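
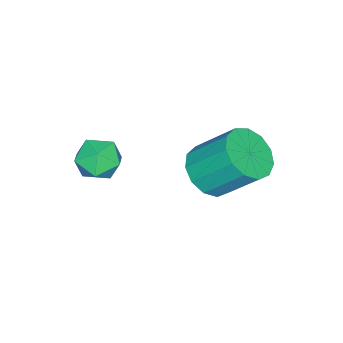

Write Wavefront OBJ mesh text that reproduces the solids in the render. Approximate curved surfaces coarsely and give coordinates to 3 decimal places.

v -0.054 3.091 -2.568
v 0.535 3.675 -3.031
v 0.344 4.894 -1.734
v -0.246 4.309 -1.272
v 0.043 3.786 -3.208
v -0.149 5.005 -1.911
v -0.481 3.677 -3.182
v -0.672 4.896 -1.885
v -0.869 3.381 -2.962
v -1.06 4.6 -1.665
v -0.998 2.993 -2.616
v -1.19 4.212 -1.319
v -0.828 2.636 -2.256
v -1.019 3.855 -0.959
v -0.412 2.424 -1.994
v -0.603 3.642 -0.697
v 0.117 2.423 -1.915
v -0.074 3.641 -0.618
v 0.592 2.634 -2.044
v 0.401 3.852 -0.747
v 0.862 2.99 -2.338
v 0.67 4.209 -1.042
v 0.841 3.378 -2.706
v 0.649 4.597 -1.409
v 1.98 1.309 -0.974
v 2.619 1.624 -0.612
v 2.521 0.136 -0.908
v 3.16 0.451 -0.546
v 2.458 0.422 -0.164
v 2.124 1.147 -0.205
v 3.016 0.613 -1.315
v 2.682 1.338 -1.356
v 3.259 1.194 -0.823
v 2.915 1.076 -0.112
v 2.225 0.684 -1.408
v 1.881 0.566 -0.697
f 2 1 5
f 2 5 3
f 3 5 6
f 3 6 4
f 5 1 7
f 5 7 6
f 6 7 8
f 6 8 4
f 7 1 9
f 7 9 8
f 8 9 10
f 8 10 4
f 9 1 11
f 9 11 10
f 10 11 12
f 10 12 4
f 11 1 13
f 11 13 12
f 12 13 14
f 12 14 4
f 13 1 15
f 13 15 14
f 14 15 16
f 14 16 4
f 15 1 17
f 15 17 16
f 16 17 18
f 16 18 4
f 17 1 19
f 17 19 18
f 18 19 20
f 18 20 4
f 19 1 21
f 19 21 20
f 20 21 22
f 20 22 4
f 21 1 23
f 21 23 22
f 22 23 24
f 22 24 4
f 23 1 2
f 23 2 24
f 24 2 3
f 24 3 4
f 25 36 30
f 25 30 26
f 25 26 32
f 25 32 35
f 25 35 36
f 26 30 34
f 30 36 29
f 36 35 27
f 35 32 31
f 32 26 33
f 28 34 29
f 28 29 27
f 28 27 31
f 28 31 33
f 28 33 34
f 29 34 30
f 27 29 36
f 31 27 35
f 33 31 32
f 34 33 26



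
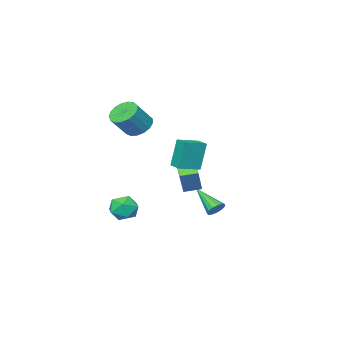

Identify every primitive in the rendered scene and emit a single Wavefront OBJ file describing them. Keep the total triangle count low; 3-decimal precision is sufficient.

v 1.262 -3.657 2.982
v 1.911 -3.98 2.399
v 3.026 -4.006 3.656
v 2.378 -3.683 4.238
v 1.953 -3.538 2.371
v 3.069 -3.564 3.627
v 1.837 -3.123 2.483
v 2.952 -3.149 3.739
v 1.589 -2.83 2.709
v 2.705 -2.856 3.965
v 1.267 -2.727 2.997
v 2.382 -2.753 4.254
v 0.943 -2.837 3.282
v 2.058 -2.863 4.539
v 0.692 -3.135 3.499
v 1.807 -3.161 4.755
v 0.572 -3.552 3.596
v 1.688 -3.578 4.853
v 0.611 -3.993 3.554
v 1.726 -4.019 4.81
v 0.798 -4.358 3.38
v 1.913 -4.384 4.636
v 1.092 -4.562 3.115
v 2.207 -4.587 4.371
v 1.425 -4.558 2.819
v 2.54 -4.584 4.075
v 1.721 -4.348 2.561
v 2.836 -4.374 3.817
v 2.884 -2.086 -3.189
v 3.759 -1.776 -2.917
v 2.981 -3.264 -2.163
v 3.856 -2.954 -1.891
v 3.07 -2.434 -1.674
v 3.01 -1.706 -2.309
v 3.73 -3.334 -2.771
v 3.67 -2.606 -3.406
v 4.282 -2.548 -2.659
v 3.874 -1.991 -1.981
v 2.866 -3.049 -3.099
v 2.458 -2.492 -2.421
v -1.42 -1.705 -0.848
v -0.651 -1.177 0.703
v -0.726 -0.59 -1.572
v 0.044 -0.063 -0.022
v -0.604 -2.337 -1.038
v 0.166 -1.81 0.512
v 0.091 -1.223 -1.763
v 0.86 -0.695 -0.212
v -2.725 -1.54 -3.959
v -2.244 -1.304 -3.628
v -2.715 -3.24 -2.761
v -2.54 -1.192 -3.468
v -2.895 -1.191 -3.463
v -3.196 -1.301 -3.616
v -3.347 -1.486 -3.878
v -3.301 -1.689 -4.166
v -3.072 -1.844 -4.388
v -2.733 -1.903 -4.474
v -2.391 -1.847 -4.397
v -2.155 -1.693 -4.181
v -2.1 -1.49 -3.894
v 1.345 0.854 1.058
v 0.918 0.889 2.857
v 1.52 1.696 1.083
v 1.093 1.731 2.883
v 2.667 0.569 1.377
v 2.24 0.604 3.177
v 2.842 1.411 1.403
v 2.415 1.446 3.202
f 2 1 5
f 2 5 3
f 3 5 6
f 3 6 4
f 5 1 7
f 5 7 6
f 6 7 8
f 6 8 4
f 7 1 9
f 7 9 8
f 8 9 10
f 8 10 4
f 9 1 11
f 9 11 10
f 10 11 12
f 10 12 4
f 11 1 13
f 11 13 12
f 12 13 14
f 12 14 4
f 13 1 15
f 13 15 14
f 14 15 16
f 14 16 4
f 15 1 17
f 15 17 16
f 16 17 18
f 16 18 4
f 17 1 19
f 17 19 18
f 18 19 20
f 18 20 4
f 19 1 21
f 19 21 20
f 20 21 22
f 20 22 4
f 21 1 23
f 21 23 22
f 22 23 24
f 22 24 4
f 23 1 25
f 23 25 24
f 24 25 26
f 24 26 4
f 25 1 27
f 25 27 26
f 26 27 28
f 26 28 4
f 27 1 2
f 27 2 28
f 28 2 3
f 28 3 4
f 29 40 34
f 29 34 30
f 29 30 36
f 29 36 39
f 29 39 40
f 30 34 38
f 34 40 33
f 40 39 31
f 39 36 35
f 36 30 37
f 32 38 33
f 32 33 31
f 32 31 35
f 32 35 37
f 32 37 38
f 33 38 34
f 31 33 40
f 35 31 39
f 37 35 36
f 38 37 30
f 42 44 41
f 45 42 41
f 41 44 43
f 43 45 41
f 42 48 44
f 46 42 45
f 46 48 42
f 44 48 43
f 47 45 43
f 43 48 47
f 47 46 45
f 48 46 47
f 50 49 52
f 50 52 51
f 52 49 53
f 52 53 51
f 53 49 54
f 53 54 51
f 54 49 55
f 54 55 51
f 55 49 56
f 55 56 51
f 56 49 57
f 56 57 51
f 57 49 58
f 57 58 51
f 58 49 59
f 58 59 51
f 59 49 60
f 59 60 51
f 60 49 61
f 60 61 51
f 61 49 50
f 61 50 51
f 63 65 62
f 66 63 62
f 62 65 64
f 64 66 62
f 63 69 65
f 67 63 66
f 67 69 63
f 65 69 64
f 68 66 64
f 64 69 68
f 68 67 66
f 69 67 68



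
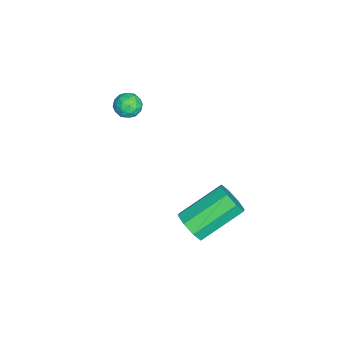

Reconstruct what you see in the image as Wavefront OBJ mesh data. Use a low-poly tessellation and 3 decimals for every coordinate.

v -1.332 -0.129 0.206
v -1.018 -0.603 0.525
v -2.222 -0.377 0.715
v -1.908 -0.851 1.034
v -1.77 -0.226 1.16
v -1.22 -0.073 0.846
v -2.02 -0.907 0.394
v -1.47 -0.754 0.08
v -1.443 -1.084 0.641
v -1.289 -0.663 1.115
v -1.951 -0.317 0.125
v -1.797 0.104 0.599
v -1.097 -0.345 0.32
v -2.143 -0.635 0.92
v -2.062 -0.268 0.994
v -1.877 -0.547 1.181
v -1.216 -0.033 0.509
v -1.031 -0.311 0.697
v -1.473 -0.09 1.07
v -2.209 -0.669 0.543
v -2.024 -0.947 0.731
v -1.363 -0.433 0.059
v -1.178 -0.712 0.246
v -1.767 -0.89 0.17
v -1.162 -0.906 0.576
v -1.685 -1.051 0.876
v -1.751 -1.084 0.5
v -1.427 -0.994 0.315
v -1.071 -0.658 0.855
v -1.594 -0.804 1.154
v -1.514 -0.436 1.228
v -1.19 -0.347 1.043
v -1.321 -0.941 0.923
v -1.646 -0.176 0.086
v -2.169 -0.322 0.385
v -2.05 -0.633 0.197
v -1.726 -0.544 0.012
v -1.555 0.071 0.364
v -2.078 -0.074 0.664
v -1.813 0.014 0.925
v -1.489 0.104 0.74
v -1.919 -0.039 0.317
v 3.824 2.726 -1.395
v 4.22 2.529 -0.753
v 3.231 4.097 0.338
v 2.836 4.294 -0.305
v 4.506 2.938 -1.081
v 3.517 4.505 0.009
v 4.393 3.223 -1.593
v 3.404 4.79 -0.503
v 3.946 3.217 -1.989
v 2.958 4.784 -0.899
v 3.429 2.923 -2.038
v 2.44 4.491 -0.947
v 3.143 2.515 -1.709
v 2.154 4.082 -0.619
v 3.256 2.23 -1.197
v 2.267 3.797 -0.107
v 3.702 2.236 -0.801
v 2.714 3.803 0.289
f 1 38 17
f 38 12 41
f 17 41 6
f 38 41 17
f 1 17 13
f 17 6 18
f 13 18 2
f 17 18 13
f 1 13 22
f 13 2 23
f 22 23 8
f 13 23 22
f 1 22 34
f 22 8 37
f 34 37 11
f 22 37 34
f 1 34 38
f 34 11 42
f 38 42 12
f 34 42 38
f 2 18 29
f 18 6 32
f 29 32 10
f 18 32 29
f 6 41 19
f 41 12 40
f 19 40 5
f 41 40 19
f 12 42 39
f 42 11 35
f 39 35 3
f 42 35 39
f 11 37 36
f 37 8 24
f 36 24 7
f 37 24 36
f 8 23 28
f 23 2 25
f 28 25 9
f 23 25 28
f 4 30 16
f 30 10 31
f 16 31 5
f 30 31 16
f 4 16 14
f 16 5 15
f 14 15 3
f 16 15 14
f 4 14 21
f 14 3 20
f 21 20 7
f 14 20 21
f 4 21 26
f 21 7 27
f 26 27 9
f 21 27 26
f 4 26 30
f 26 9 33
f 30 33 10
f 26 33 30
f 5 31 19
f 31 10 32
f 19 32 6
f 31 32 19
f 3 15 39
f 15 5 40
f 39 40 12
f 15 40 39
f 7 20 36
f 20 3 35
f 36 35 11
f 20 35 36
f 9 27 28
f 27 7 24
f 28 24 8
f 27 24 28
f 10 33 29
f 33 9 25
f 29 25 2
f 33 25 29
f 44 43 47
f 44 47 45
f 45 47 48
f 45 48 46
f 47 43 49
f 47 49 48
f 48 49 50
f 48 50 46
f 49 43 51
f 49 51 50
f 50 51 52
f 50 52 46
f 51 43 53
f 51 53 52
f 52 53 54
f 52 54 46
f 53 43 55
f 53 55 54
f 54 55 56
f 54 56 46
f 55 43 57
f 55 57 56
f 56 57 58
f 56 58 46
f 57 43 59
f 57 59 58
f 58 59 60
f 58 60 46
f 59 43 44
f 59 44 60
f 60 44 45
f 60 45 46



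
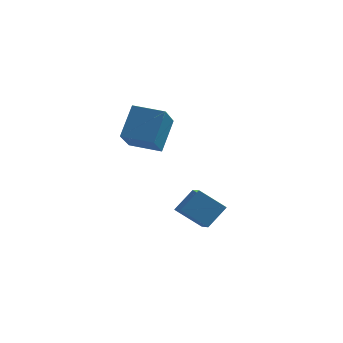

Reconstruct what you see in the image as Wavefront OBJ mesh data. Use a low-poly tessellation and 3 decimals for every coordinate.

v -1.926 -0.566 -0.711
v -1.544 -1.396 -0.304
v -1.27 0.152 0.136
v -0.889 -0.677 0.544
v -0.791 -0.503 -1.644
v -0.41 -1.332 -1.236
v -0.136 0.216 -0.796
v 0.246 -0.614 -0.389
v -3.855 -0.26 2.748
v -3.947 -1.697 3.861
v -3.537 0.756 4.085
v -3.629 -0.68 5.199
v -2.451 -0.48 2.581
v -2.543 -1.916 3.695
v -2.133 0.537 3.919
v -2.225 -0.9 5.032
f 2 4 1
f 5 2 1
f 1 4 3
f 3 5 1
f 2 8 4
f 6 2 5
f 6 8 2
f 4 8 3
f 7 5 3
f 3 8 7
f 7 6 5
f 8 6 7
f 10 12 9
f 13 10 9
f 9 12 11
f 11 13 9
f 10 16 12
f 14 10 13
f 14 16 10
f 12 16 11
f 15 13 11
f 11 16 15
f 15 14 13
f 16 14 15



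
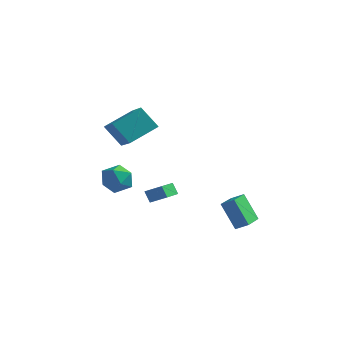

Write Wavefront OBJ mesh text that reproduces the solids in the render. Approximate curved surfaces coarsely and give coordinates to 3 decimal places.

v -2.545 -3.611 4.527
v -1.602 -1.909 5.465
v -3.964 -2.288 3.554
v -3.02 -0.586 4.491
v -1.44 -3.454 3.129
v -0.496 -1.752 4.066
v -2.858 -2.131 2.155
v -1.915 -0.429 3.093
v -1.197 -2.232 -1.291
v -0.158 -1.983 -0.722
v -1.373 -0.625 -1.67
v -0.334 -0.377 -1.102
v -0.746 -2.363 -2.058
v 0.293 -2.115 -1.49
v -0.922 -0.757 -2.438
v 0.117 -0.508 -1.869
v 3.739 0.062 -4.236
v 2.659 0.2 -2.44
v 3.418 1.945 -4.574
v 2.338 2.083 -2.778
v 4.522 0.277 -3.782
v 3.442 0.415 -1.986
v 4.201 2.16 -4.12
v 3.121 2.298 -2.324
v -3.605 -1.151 0.012
v -3.065 -0.685 -0.912
v -3.815 -2.775 -0.928
v -3.275 -2.309 -1.852
v -2.674 -2.532 -0.877
v -2.544 -1.529 -0.296
v -4.336 -1.931 -1.544
v -4.206 -0.928 -0.963
v -3.517 -1.168 -1.874
v -2.49 -1.539 -1.462
v -4.39 -1.921 -0.378
v -3.363 -2.292 0.034
f 2 4 1
f 5 2 1
f 1 4 3
f 3 5 1
f 2 8 4
f 6 2 5
f 6 8 2
f 4 8 3
f 7 5 3
f 3 8 7
f 7 6 5
f 8 6 7
f 10 12 9
f 13 10 9
f 9 12 11
f 11 13 9
f 10 16 12
f 14 10 13
f 14 16 10
f 12 16 11
f 15 13 11
f 11 16 15
f 15 14 13
f 16 14 15
f 18 20 17
f 21 18 17
f 17 20 19
f 19 21 17
f 18 24 20
f 22 18 21
f 22 24 18
f 20 24 19
f 23 21 19
f 19 24 23
f 23 22 21
f 24 22 23
f 25 36 30
f 25 30 26
f 25 26 32
f 25 32 35
f 25 35 36
f 26 30 34
f 30 36 29
f 36 35 27
f 35 32 31
f 32 26 33
f 28 34 29
f 28 29 27
f 28 27 31
f 28 31 33
f 28 33 34
f 29 34 30
f 27 29 36
f 31 27 35
f 33 31 32
f 34 33 26



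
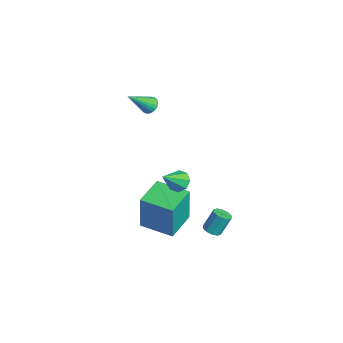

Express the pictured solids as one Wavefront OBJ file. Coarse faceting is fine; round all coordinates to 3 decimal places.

v 1.209 0.307 -4.04
v 1.682 0.151 -3.932
v 1.625 0.716 -2.853
v 1.151 0.873 -2.96
v 1.702 0.43 -4.078
v 1.645 0.995 -2.998
v 1.534 0.662 -4.208
v 1.477 1.227 -3.129
v 1.242 0.759 -4.275
v 1.184 1.324 -3.195
v 0.937 0.683 -4.251
v 0.879 1.249 -3.172
v 0.735 0.464 -4.147
v 0.678 1.029 -3.068
v 0.715 0.185 -4.002
v 0.658 0.75 -2.922
v 0.883 -0.047 -3.871
v 0.826 0.518 -2.792
v 1.176 -0.144 -3.805
v 1.118 0.421 -2.725
v 1.481 -0.069 -3.828
v 1.423 0.497 -2.749
v -0.144 -2.092 -2.692
v 0.09 -2.157 -0.525
v 1.112 -0.834 -2.789
v 1.346 -0.899 -0.623
v 1.054 -3.301 -2.857
v 1.288 -3.366 -0.691
v 2.31 -2.043 -2.955
v 2.544 -2.108 -0.788
v 1.302 -1.428 0.263
v 1.765 -1.598 -0.146
v 1.838 -2.412 1.277
v 1.898 -1.227 0.145
v 1.683 -0.973 0.504
v 1.244 -0.987 0.723
v 0.84 -1.259 0.672
v 0.707 -1.63 0.382
v 0.922 -1.883 0.023
v 1.36 -1.87 -0.196
v -2.972 -1.615 2.768
v -2.699 -1.89 2.406
v -2.648 -2.825 3.932
v -2.543 -1.763 2.495
v -2.46 -1.61 2.631
v -2.466 -1.458 2.79
v -2.559 -1.334 2.946
v -2.724 -1.257 3.071
v -2.931 -1.243 3.144
v -3.146 -1.293 3.152
v -3.33 -1.398 3.093
v -3.453 -1.541 2.978
v -3.492 -1.697 2.827
v -3.441 -1.838 2.666
v -3.309 -1.941 2.523
v -3.119 -1.987 2.421
v -2.903 -1.969 2.38
f 2 1 5
f 2 5 3
f 3 5 6
f 3 6 4
f 5 1 7
f 5 7 6
f 6 7 8
f 6 8 4
f 7 1 9
f 7 9 8
f 8 9 10
f 8 10 4
f 9 1 11
f 9 11 10
f 10 11 12
f 10 12 4
f 11 1 13
f 11 13 12
f 12 13 14
f 12 14 4
f 13 1 15
f 13 15 14
f 14 15 16
f 14 16 4
f 15 1 17
f 15 17 16
f 16 17 18
f 16 18 4
f 17 1 19
f 17 19 18
f 18 19 20
f 18 20 4
f 19 1 21
f 19 21 20
f 20 21 22
f 20 22 4
f 21 1 2
f 21 2 22
f 22 2 3
f 22 3 4
f 24 26 23
f 27 24 23
f 23 26 25
f 25 27 23
f 24 30 26
f 28 24 27
f 28 30 24
f 26 30 25
f 29 27 25
f 25 30 29
f 29 28 27
f 30 28 29
f 32 31 34
f 32 34 33
f 34 31 35
f 34 35 33
f 35 31 36
f 35 36 33
f 36 31 37
f 36 37 33
f 37 31 38
f 37 38 33
f 38 31 39
f 38 39 33
f 39 31 40
f 39 40 33
f 40 31 32
f 40 32 33
f 42 41 44
f 42 44 43
f 44 41 45
f 44 45 43
f 45 41 46
f 45 46 43
f 46 41 47
f 46 47 43
f 47 41 48
f 47 48 43
f 48 41 49
f 48 49 43
f 49 41 50
f 49 50 43
f 50 41 51
f 50 51 43
f 51 41 52
f 51 52 43
f 52 41 53
f 52 53 43
f 53 41 54
f 53 54 43
f 54 41 55
f 54 55 43
f 55 41 56
f 55 56 43
f 56 41 57
f 56 57 43
f 57 41 42
f 57 42 43



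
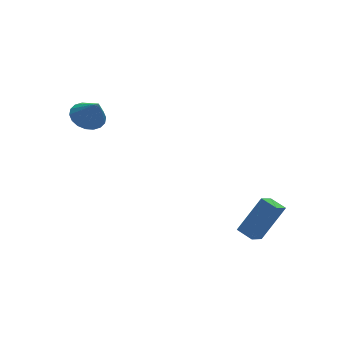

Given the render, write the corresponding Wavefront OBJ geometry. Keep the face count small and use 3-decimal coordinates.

v 3.415 -2.057 -4.663
v 2.738 -2.427 -4.24
v 3.147 -1.314 -4.441
v 2.47 -1.685 -4.018
v 4.47 -2.155 -3.062
v 3.793 -2.526 -2.639
v 4.202 -1.413 -2.84
v 3.525 -1.783 -2.417
v -1.58 3.633 1.033
v -0.998 3.226 0.664
v -1.42 2.907 2.087
v -0.821 3.492 0.821
v -0.795 3.786 1.02
v -0.923 4.05 1.221
v -1.182 4.232 1.385
v -1.52 4.294 1.48
v -1.869 4.226 1.485
v -2.161 4.041 1.402
v -2.338 3.774 1.245
v -2.365 3.48 1.046
v -2.236 3.216 0.845
v -1.977 3.035 0.681
v -1.64 2.972 0.586
v -1.29 3.04 0.581
f 2 4 1
f 5 2 1
f 1 4 3
f 3 5 1
f 2 8 4
f 6 2 5
f 6 8 2
f 4 8 3
f 7 5 3
f 3 8 7
f 7 6 5
f 8 6 7
f 10 9 12
f 10 12 11
f 12 9 13
f 12 13 11
f 13 9 14
f 13 14 11
f 14 9 15
f 14 15 11
f 15 9 16
f 15 16 11
f 16 9 17
f 16 17 11
f 17 9 18
f 17 18 11
f 18 9 19
f 18 19 11
f 19 9 20
f 19 20 11
f 20 9 21
f 20 21 11
f 21 9 22
f 21 22 11
f 22 9 23
f 22 23 11
f 23 9 24
f 23 24 11
f 24 9 10
f 24 10 11



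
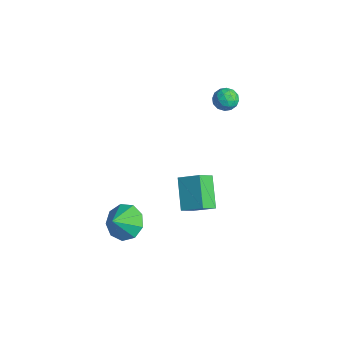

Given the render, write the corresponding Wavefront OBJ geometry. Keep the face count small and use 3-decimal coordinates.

v 2.563 -0.281 -4.449
v 1.189 0.299 -3.287
v 2.309 0.602 -5.189
v 0.936 1.182 -4.028
v 3.404 0.478 -3.832
v 2.031 1.058 -2.671
v 3.151 1.361 -4.573
v 1.777 1.941 -3.411
v 2.168 -3.192 -4.226
v 2.8 -3.667 -4.916
v 2.492 -4.028 -3.354
v 3.162 -3.157 -4.562
v 3.059 -2.664 -4.05
v 2.538 -2.418 -3.62
v 1.845 -2.534 -3.474
v 1.303 -2.958 -3.679
v 1.165 -3.491 -4.14
v 1.497 -3.885 -4.641
v 2.143 -3.954 -4.947
v 1.219 2.976 2.81
v 1.678 3.364 2.464
v 1.422 2.116 2.116
v 1.881 2.504 1.77
v 2.021 2.296 2.417
v 1.896 2.827 2.845
v 1.204 2.653 1.735
v 1.079 3.184 2.163
v 1.669 3.165 1.799
v 2.174 2.944 2.22
v 0.926 2.536 2.36
v 1.431 2.315 2.781
v 1.431 3.245 2.698
v 1.669 2.235 1.882
v 1.752 2.112 2.262
v 2.022 2.34 2.059
v 1.559 2.929 2.922
v 1.829 3.158 2.718
v 2.03 2.53 2.691
v 1.271 2.322 1.862
v 1.541 2.551 1.658
v 1.078 3.14 2.521
v 1.348 3.368 2.318
v 1.07 2.95 1.889
v 1.695 3.356 2.103
v 1.814 2.851 1.696
v 1.416 2.939 1.675
v 1.343 3.251 1.927
v 1.992 3.226 2.351
v 2.111 2.721 1.943
v 2.194 2.599 2.323
v 2.12 2.911 2.575
v 1.987 3.109 1.96
v 0.989 2.759 2.637
v 1.108 2.254 2.229
v 0.98 2.569 2.005
v 0.906 2.881 2.257
v 1.286 2.629 2.884
v 1.405 2.124 2.477
v 1.757 2.229 2.653
v 1.684 2.541 2.905
v 1.113 2.371 2.62
f 2 4 1
f 5 2 1
f 1 4 3
f 3 5 1
f 2 8 4
f 6 2 5
f 6 8 2
f 4 8 3
f 7 5 3
f 3 8 7
f 7 6 5
f 8 6 7
f 10 9 12
f 10 12 11
f 12 9 13
f 12 13 11
f 13 9 14
f 13 14 11
f 14 9 15
f 14 15 11
f 15 9 16
f 15 16 11
f 16 9 17
f 16 17 11
f 17 9 18
f 17 18 11
f 18 9 19
f 18 19 11
f 19 9 10
f 19 10 11
f 20 57 36
f 57 31 60
f 36 60 25
f 57 60 36
f 20 36 32
f 36 25 37
f 32 37 21
f 36 37 32
f 20 32 41
f 32 21 42
f 41 42 27
f 32 42 41
f 20 41 53
f 41 27 56
f 53 56 30
f 41 56 53
f 20 53 57
f 53 30 61
f 57 61 31
f 53 61 57
f 21 37 48
f 37 25 51
f 48 51 29
f 37 51 48
f 25 60 38
f 60 31 59
f 38 59 24
f 60 59 38
f 31 61 58
f 61 30 54
f 58 54 22
f 61 54 58
f 30 56 55
f 56 27 43
f 55 43 26
f 56 43 55
f 27 42 47
f 42 21 44
f 47 44 28
f 42 44 47
f 23 49 35
f 49 29 50
f 35 50 24
f 49 50 35
f 23 35 33
f 35 24 34
f 33 34 22
f 35 34 33
f 23 33 40
f 33 22 39
f 40 39 26
f 33 39 40
f 23 40 45
f 40 26 46
f 45 46 28
f 40 46 45
f 23 45 49
f 45 28 52
f 49 52 29
f 45 52 49
f 24 50 38
f 50 29 51
f 38 51 25
f 50 51 38
f 22 34 58
f 34 24 59
f 58 59 31
f 34 59 58
f 26 39 55
f 39 22 54
f 55 54 30
f 39 54 55
f 28 46 47
f 46 26 43
f 47 43 27
f 46 43 47
f 29 52 48
f 52 28 44
f 48 44 21
f 52 44 48



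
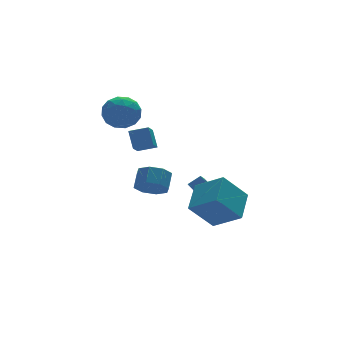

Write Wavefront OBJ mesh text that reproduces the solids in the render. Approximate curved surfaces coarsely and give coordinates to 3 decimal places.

v -2.299 -3.56 2.797
v -2.245 -2.869 3.789
v -3.237 -3.08 2.515
v -3.182 -2.389 3.507
v -1.618 -2.631 2.113
v -1.563 -1.94 3.105
v -2.555 -2.151 1.831
v -2.501 -1.46 2.823
v -2.779 -4.302 0.012
v -2.076 -4.947 0.116
v -1.557 -4.263 0.851
v -2.261 -3.618 0.748
v -1.941 -4.468 -0.425
v -1.422 -3.784 0.311
v -2.297 -3.891 -0.709
v -1.778 -3.208 0.026
v -2.936 -3.555 -0.571
v -2.417 -2.872 0.164
v -3.483 -3.657 -0.091
v -2.964 -2.973 0.644
v -3.618 -4.136 0.449
v -3.099 -3.452 1.185
v -3.262 -4.712 0.734
v -2.743 -4.029 1.469
v -2.623 -5.048 0.596
v -2.104 -4.365 1.331
v 1.425 -3.208 -4.225
v -0.012 -3.057 -2.633
v 2.552 -1.767 -3.344
v 1.115 -1.616 -1.752
v 2.425 -4.624 -3.188
v 0.988 -4.473 -1.596
v 3.552 -3.183 -2.307
v 2.115 -3.032 -0.715
v 2.837 0.092 -4.407
v 2.343 1.743 -3.335
v 3.302 0.545 -4.892
v 2.808 2.197 -3.819
v 3.572 -0.057 -3.841
v 3.078 1.595 -2.768
v 4.037 0.397 -4.325
v 3.543 2.048 -3.253
v -2.203 2.604 2.663
v -1.208 2.641 3.311
v -2.292 0.699 2.909
v -1.297 0.736 3.557
v -2.301 1.209 3.982
v -2.246 2.386 3.83
v -1.254 0.954 2.39
v -1.199 2.131 2.238
v -0.622 1.621 3.142
v -1.268 1.778 4.126
v -2.232 1.562 2.094
v -2.878 1.719 3.078
v -1.697 2.79 2.966
v -1.803 0.55 3.254
v -2.393 0.828 3.504
v -1.808 0.85 3.885
v -2.308 2.64 3.271
v -1.723 2.661 3.652
v -2.365 1.82 4.046
v -1.777 0.679 2.568
v -1.192 0.7 2.949
v -1.692 2.49 2.335
v -1.107 2.512 2.716
v -1.135 1.52 2.174
v -0.768 2.212 3.247
v -0.821 1.092 3.392
v -0.795 1.221 2.706
v -0.763 1.912 2.616
v -1.148 2.304 3.826
v -1.201 1.185 3.97
v -1.791 1.463 4.22
v -1.758 2.154 4.131
v -0.804 1.705 3.726
v -2.299 2.155 2.25
v -2.352 1.036 2.394
v -1.742 1.186 2.089
v -1.709 1.877 2
v -2.679 2.248 2.828
v -2.732 1.128 2.973
v -2.737 1.428 3.604
v -2.705 2.119 3.514
v -2.696 1.635 2.494
f 2 4 1
f 5 2 1
f 1 4 3
f 3 5 1
f 2 8 4
f 6 2 5
f 6 8 2
f 4 8 3
f 7 5 3
f 3 8 7
f 7 6 5
f 8 6 7
f 10 9 13
f 10 13 11
f 11 13 14
f 11 14 12
f 13 9 15
f 13 15 14
f 14 15 16
f 14 16 12
f 15 9 17
f 15 17 16
f 16 17 18
f 16 18 12
f 17 9 19
f 17 19 18
f 18 19 20
f 18 20 12
f 19 9 21
f 19 21 20
f 20 21 22
f 20 22 12
f 21 9 23
f 21 23 22
f 22 23 24
f 22 24 12
f 23 9 25
f 23 25 24
f 24 25 26
f 24 26 12
f 25 9 10
f 25 10 26
f 26 10 11
f 26 11 12
f 28 30 27
f 31 28 27
f 27 30 29
f 29 31 27
f 28 34 30
f 32 28 31
f 32 34 28
f 30 34 29
f 33 31 29
f 29 34 33
f 33 32 31
f 34 32 33
f 36 38 35
f 39 36 35
f 35 38 37
f 37 39 35
f 36 42 38
f 40 36 39
f 40 42 36
f 38 42 37
f 41 39 37
f 37 42 41
f 41 40 39
f 42 40 41
f 43 80 59
f 80 54 83
f 59 83 48
f 80 83 59
f 43 59 55
f 59 48 60
f 55 60 44
f 59 60 55
f 43 55 64
f 55 44 65
f 64 65 50
f 55 65 64
f 43 64 76
f 64 50 79
f 76 79 53
f 64 79 76
f 43 76 80
f 76 53 84
f 80 84 54
f 76 84 80
f 44 60 71
f 60 48 74
f 71 74 52
f 60 74 71
f 48 83 61
f 83 54 82
f 61 82 47
f 83 82 61
f 54 84 81
f 84 53 77
f 81 77 45
f 84 77 81
f 53 79 78
f 79 50 66
f 78 66 49
f 79 66 78
f 50 65 70
f 65 44 67
f 70 67 51
f 65 67 70
f 46 72 58
f 72 52 73
f 58 73 47
f 72 73 58
f 46 58 56
f 58 47 57
f 56 57 45
f 58 57 56
f 46 56 63
f 56 45 62
f 63 62 49
f 56 62 63
f 46 63 68
f 63 49 69
f 68 69 51
f 63 69 68
f 46 68 72
f 68 51 75
f 72 75 52
f 68 75 72
f 47 73 61
f 73 52 74
f 61 74 48
f 73 74 61
f 45 57 81
f 57 47 82
f 81 82 54
f 57 82 81
f 49 62 78
f 62 45 77
f 78 77 53
f 62 77 78
f 51 69 70
f 69 49 66
f 70 66 50
f 69 66 70
f 52 75 71
f 75 51 67
f 71 67 44
f 75 67 71



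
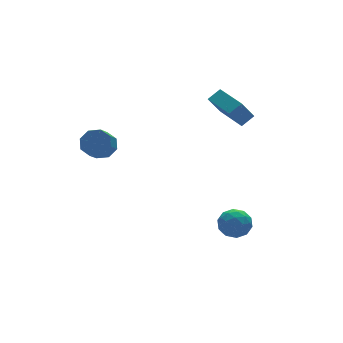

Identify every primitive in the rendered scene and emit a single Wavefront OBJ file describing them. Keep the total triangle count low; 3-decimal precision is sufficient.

v -3.277 1.514 0.906
v -2.783 0.849 0.846
v -3.41 0.322 1.534
v -3.903 0.986 1.594
v -2.604 1.244 1.311
v -3.231 0.716 1.999
v -2.82 1.796 1.539
v -3.447 1.269 2.227
v -3.302 2.183 1.396
v -3.929 1.656 2.084
v -3.77 2.178 0.966
v -4.397 1.651 1.654
v -3.949 1.784 0.501
v -4.576 1.256 1.189
v -3.733 1.231 0.273
v -4.36 0.704 0.961
v -3.251 0.844 0.416
v -3.878 0.317 1.104
v 0.732 -3.087 -3.48
v 1.294 -3.034 -2.761
v 1.046 -4.526 -3.619
v 1.608 -4.473 -2.9
v 0.705 -4.391 -2.781
v 0.511 -3.501 -2.695
v 1.829 -4.059 -3.685
v 1.635 -3.169 -3.599
v 1.972 -3.634 -2.887
v 1.278 -3.84 -2.329
v 1.062 -3.72 -4.051
v 0.368 -3.926 -3.493
v 0.985 -2.934 -3.108
v 1.355 -4.626 -3.272
v 0.824 -4.578 -3.202
v 1.154 -4.547 -2.779
v 0.525 -3.209 -3.07
v 0.856 -3.178 -2.647
v 0.509 -3.975 -2.659
v 1.484 -4.382 -3.733
v 1.815 -4.351 -3.31
v 1.186 -3.013 -3.601
v 1.516 -2.982 -3.178
v 1.831 -3.585 -3.721
v 1.715 -3.256 -2.76
v 1.899 -4.102 -2.842
v 2.029 -3.858 -3.303
v 1.915 -3.335 -3.252
v 1.306 -3.376 -2.431
v 1.491 -4.223 -2.513
v 0.96 -4.174 -2.444
v 0.846 -3.651 -2.393
v 1.705 -3.73 -2.506
v 0.849 -3.337 -3.867
v 1.034 -4.184 -3.949
v 1.494 -3.909 -3.987
v 1.38 -3.386 -3.936
v 0.441 -3.458 -3.538
v 0.625 -4.304 -3.62
v 0.425 -4.225 -3.128
v 0.311 -3.702 -3.077
v 0.635 -3.83 -3.874
v 1.778 -2.129 3.573
v 2.494 -2.112 4.05
v 1.692 -0.262 3.634
v 2.408 -0.245 4.111
v 2.552 -2.055 2.409
v 3.268 -2.038 2.886
v 2.466 -0.188 2.47
v 3.182 -0.171 2.947
f 2 1 5
f 2 5 3
f 3 5 6
f 3 6 4
f 5 1 7
f 5 7 6
f 6 7 8
f 6 8 4
f 7 1 9
f 7 9 8
f 8 9 10
f 8 10 4
f 9 1 11
f 9 11 10
f 10 11 12
f 10 12 4
f 11 1 13
f 11 13 12
f 12 13 14
f 12 14 4
f 13 1 15
f 13 15 14
f 14 15 16
f 14 16 4
f 15 1 17
f 15 17 16
f 16 17 18
f 16 18 4
f 17 1 2
f 17 2 18
f 18 2 3
f 18 3 4
f 19 56 35
f 56 30 59
f 35 59 24
f 56 59 35
f 19 35 31
f 35 24 36
f 31 36 20
f 35 36 31
f 19 31 40
f 31 20 41
f 40 41 26
f 31 41 40
f 19 40 52
f 40 26 55
f 52 55 29
f 40 55 52
f 19 52 56
f 52 29 60
f 56 60 30
f 52 60 56
f 20 36 47
f 36 24 50
f 47 50 28
f 36 50 47
f 24 59 37
f 59 30 58
f 37 58 23
f 59 58 37
f 30 60 57
f 60 29 53
f 57 53 21
f 60 53 57
f 29 55 54
f 55 26 42
f 54 42 25
f 55 42 54
f 26 41 46
f 41 20 43
f 46 43 27
f 41 43 46
f 22 48 34
f 48 28 49
f 34 49 23
f 48 49 34
f 22 34 32
f 34 23 33
f 32 33 21
f 34 33 32
f 22 32 39
f 32 21 38
f 39 38 25
f 32 38 39
f 22 39 44
f 39 25 45
f 44 45 27
f 39 45 44
f 22 44 48
f 44 27 51
f 48 51 28
f 44 51 48
f 23 49 37
f 49 28 50
f 37 50 24
f 49 50 37
f 21 33 57
f 33 23 58
f 57 58 30
f 33 58 57
f 25 38 54
f 38 21 53
f 54 53 29
f 38 53 54
f 27 45 46
f 45 25 42
f 46 42 26
f 45 42 46
f 28 51 47
f 51 27 43
f 47 43 20
f 51 43 47
f 62 64 61
f 65 62 61
f 61 64 63
f 63 65 61
f 62 68 64
f 66 62 65
f 66 68 62
f 64 68 63
f 67 65 63
f 63 68 67
f 67 66 65
f 68 66 67



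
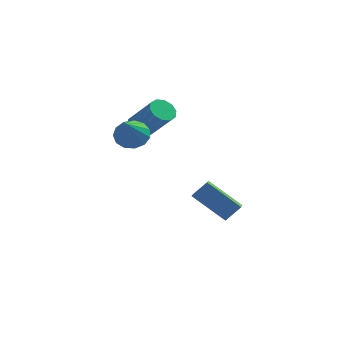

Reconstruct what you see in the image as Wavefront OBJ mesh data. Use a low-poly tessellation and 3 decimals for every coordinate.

v -0.882 3.281 1.096
v -0.4 3.372 0.717
v 0.705 2.791 1.986
v 0.222 2.699 2.364
v -0.458 3.695 0.916
v 0.647 3.114 2.185
v -0.678 3.859 1.183
v 0.427 3.278 2.452
v -0.976 3.803 1.417
v 0.128 3.221 2.685
v -1.239 3.547 1.528
v -0.134 2.965 2.797
v -1.365 3.189 1.474
v -0.26 2.608 2.743
v -1.307 2.866 1.275
v -0.202 2.285 2.544
v -1.087 2.702 1.008
v 0.018 2.121 2.277
v -0.788 2.759 0.775
v 0.316 2.177 2.043
v -0.526 3.015 0.663
v 0.579 2.433 1.932
v 3.067 1.544 -2.924
v 1.647 1.711 -1.814
v 2.853 2.65 -3.364
v 1.432 2.817 -2.255
v 3.608 1.903 -2.285
v 2.187 2.07 -1.176
v 3.393 3.009 -2.726
v 1.973 3.176 -1.616
v -0.312 0.127 2.019
v 0.046 0.563 2.482
v -0.168 -1.227 3.181
v -0.353 0.599 2.574
v -0.74 0.485 2.489
v -0.99 0.258 2.255
v -1.025 -0.011 1.946
v -0.833 -0.237 1.66
v -0.476 -0.347 1.488
v -0.067 -0.306 1.484
v 0.265 -0.129 1.651
v 0.413 0.13 1.934
v 0.332 0.388 2.244
f 2 1 5
f 2 5 3
f 3 5 6
f 3 6 4
f 5 1 7
f 5 7 6
f 6 7 8
f 6 8 4
f 7 1 9
f 7 9 8
f 8 9 10
f 8 10 4
f 9 1 11
f 9 11 10
f 10 11 12
f 10 12 4
f 11 1 13
f 11 13 12
f 12 13 14
f 12 14 4
f 13 1 15
f 13 15 14
f 14 15 16
f 14 16 4
f 15 1 17
f 15 17 16
f 16 17 18
f 16 18 4
f 17 1 19
f 17 19 18
f 18 19 20
f 18 20 4
f 19 1 21
f 19 21 20
f 20 21 22
f 20 22 4
f 21 1 2
f 21 2 22
f 22 2 3
f 22 3 4
f 24 26 23
f 27 24 23
f 23 26 25
f 25 27 23
f 24 30 26
f 28 24 27
f 28 30 24
f 26 30 25
f 29 27 25
f 25 30 29
f 29 28 27
f 30 28 29
f 32 31 34
f 32 34 33
f 34 31 35
f 34 35 33
f 35 31 36
f 35 36 33
f 36 31 37
f 36 37 33
f 37 31 38
f 37 38 33
f 38 31 39
f 38 39 33
f 39 31 40
f 39 40 33
f 40 31 41
f 40 41 33
f 41 31 42
f 41 42 33
f 42 31 43
f 42 43 33
f 43 31 32
f 43 32 33



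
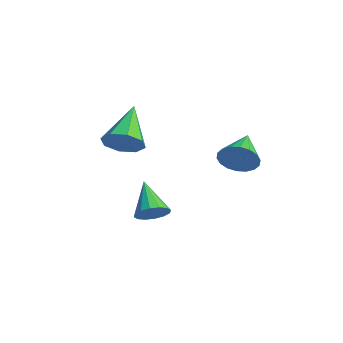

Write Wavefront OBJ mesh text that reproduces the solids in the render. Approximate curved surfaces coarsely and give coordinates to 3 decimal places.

v -2.711 -2.515 0.945
v -2.072 -1.958 1.248
v -4.169 -1.565 2.275
v -2.406 -1.704 0.701
v -2.918 -1.925 0.297
v -3.309 -2.492 0.273
v -3.35 -3.072 0.642
v -3.016 -3.325 1.189
v -2.504 -3.104 1.593
v -2.113 -2.538 1.617
v 0.477 -2.44 -1.482
v 0.913 -2.693 -0.981
v -0.777 -2.34 -0.338
v 0.954 -2.328 -0.968
v 0.868 -1.993 -1.093
v 0.676 -1.778 -1.321
v 0.432 -1.741 -1.593
v 0.199 -1.891 -1.835
v 0.041 -2.188 -1.982
v -0 -2.553 -1.995
v 0.086 -2.888 -1.871
v 0.277 -3.103 -1.642
v 0.522 -3.14 -1.37
v 0.755 -2.99 -1.129
v 1.666 0.503 1.397
v 2.151 0.749 2.024
v 0.414 1.377 2.023
v 2.207 1.011 1.769
v 2.155 1.172 1.441
v 2.006 1.201 1.104
v 1.79 1.092 0.825
v 1.55 0.866 0.659
v 1.332 0.568 0.64
v 1.181 0.257 0.77
v 1.125 -0.005 1.024
v 1.177 -0.166 1.353
v 1.325 -0.195 1.69
v 1.541 -0.085 1.969
v 1.782 0.141 2.134
v 2 0.439 2.154
f 2 1 4
f 2 4 3
f 4 1 5
f 4 5 3
f 5 1 6
f 5 6 3
f 6 1 7
f 6 7 3
f 7 1 8
f 7 8 3
f 8 1 9
f 8 9 3
f 9 1 10
f 9 10 3
f 10 1 2
f 10 2 3
f 12 11 14
f 12 14 13
f 14 11 15
f 14 15 13
f 15 11 16
f 15 16 13
f 16 11 17
f 16 17 13
f 17 11 18
f 17 18 13
f 18 11 19
f 18 19 13
f 19 11 20
f 19 20 13
f 20 11 21
f 20 21 13
f 21 11 22
f 21 22 13
f 22 11 23
f 22 23 13
f 23 11 24
f 23 24 13
f 24 11 12
f 24 12 13
f 26 25 28
f 26 28 27
f 28 25 29
f 28 29 27
f 29 25 30
f 29 30 27
f 30 25 31
f 30 31 27
f 31 25 32
f 31 32 27
f 32 25 33
f 32 33 27
f 33 25 34
f 33 34 27
f 34 25 35
f 34 35 27
f 35 25 36
f 35 36 27
f 36 25 37
f 36 37 27
f 37 25 38
f 37 38 27
f 38 25 39
f 38 39 27
f 39 25 40
f 39 40 27
f 40 25 26
f 40 26 27



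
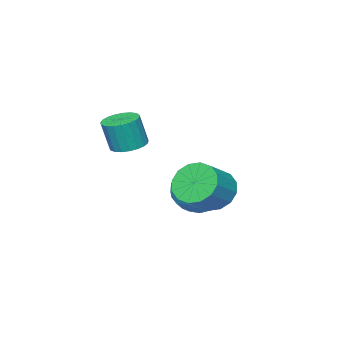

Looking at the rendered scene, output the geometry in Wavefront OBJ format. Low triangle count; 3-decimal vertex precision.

v -2.834 -1.967 -1.954
v -1.782 -1.487 -2.308
v -1.918 -3.633 -1.492
v -0.866 -3.153 -1.846
v -1.415 -2.739 -0.851
v -1.981 -1.71 -1.137
v -1.719 -3.41 -2.663
v -2.285 -2.381 -2.949
v -1.093 -2.379 -2.746
v -0.905 -1.965 -1.626
v -2.795 -3.155 -2.174
v -2.607 -2.741 -1.054
v -2.388 -1.581 -2.172
v -1.312 -3.539 -1.628
v -1.634 -3.296 -1.043
v -1.016 -3.014 -1.251
v -2.505 -1.712 -1.483
v -1.887 -1.43 -1.691
v -1.671 -2.166 -0.835
v -1.813 -3.69 -2.109
v -1.195 -3.408 -2.317
v -2.684 -2.106 -2.549
v -2.066 -1.824 -2.757
v -2.029 -2.954 -2.965
v -1.365 -1.823 -2.638
v -0.827 -2.802 -2.365
v -1.328 -2.953 -2.846
v -1.661 -2.348 -3.014
v -1.255 -1.579 -1.979
v -0.716 -2.559 -1.707
v -1.039 -2.315 -1.122
v -1.372 -1.71 -1.29
v -0.85 -2.104 -2.237
v -2.984 -2.561 -2.093
v -2.445 -3.541 -1.821
v -2.328 -3.41 -2.51
v -2.661 -2.805 -2.678
v -2.873 -2.318 -1.435
v -2.335 -3.297 -1.162
v -2.039 -2.772 -0.786
v -2.372 -2.167 -0.954
v -2.85 -3.016 -1.563
v 2.266 -2.296 1.795
v 2.919 -2.597 1.619
v 3.186 -2.785 2.928
v 2.534 -2.484 3.105
v 2.991 -2.299 1.647
v 3.259 -2.487 2.956
v 2.938 -2 1.7
v 3.206 -2.189 3.01
v 2.769 -1.753 1.771
v 3.036 -1.942 3.08
v 2.513 -1.6 1.845
v 2.78 -1.788 3.155
v 2.214 -1.567 1.911
v 2.482 -1.755 3.221
v 1.924 -1.66 1.957
v 2.192 -1.848 3.266
v 1.694 -1.862 1.974
v 1.961 -2.051 3.284
v 1.562 -2.14 1.961
v 1.83 -2.329 3.271
v 1.552 -2.445 1.919
v 1.82 -2.634 3.229
v 1.666 -2.724 1.856
v 1.933 -2.913 3.166
v 1.883 -2.929 1.782
v 2.151 -3.117 3.092
v 2.167 -3.024 1.711
v 2.434 -3.213 3.02
v 2.468 -2.993 1.653
v 2.735 -3.182 2.963
v 2.734 -2.842 1.621
v 3.001 -3.031 2.931
v -1.274 -1.26 -1.35
v -0.728 -1.066 -2.19
v 0.5 -0.967 -1.369
v -0.046 -1.16 -0.53
v -0.883 -0.593 -2.016
v 0.345 -0.494 -1.195
v -1.142 -0.298 -1.663
v 0.085 -0.198 -0.842
v -1.437 -0.26 -1.227
v -0.21 -0.161 -0.406
v -1.688 -0.491 -0.824
v -0.461 -0.392 -0.003
v -1.828 -0.927 -0.562
v -0.601 -0.828 0.259
v -1.82 -1.453 -0.511
v -0.592 -1.354 0.31
v -1.665 -1.926 -0.685
v -0.437 -1.827 0.136
v -1.405 -2.222 -1.038
v -0.178 -2.122 -0.217
v -1.11 -2.259 -1.474
v 0.117 -2.16 -0.653
v -0.859 -2.028 -1.877
v 0.368 -1.929 -1.056
v -0.719 -1.592 -2.139
v 0.508 -1.493 -1.318
f 1 38 17
f 38 12 41
f 17 41 6
f 38 41 17
f 1 17 13
f 17 6 18
f 13 18 2
f 17 18 13
f 1 13 22
f 13 2 23
f 22 23 8
f 13 23 22
f 1 22 34
f 22 8 37
f 34 37 11
f 22 37 34
f 1 34 38
f 34 11 42
f 38 42 12
f 34 42 38
f 2 18 29
f 18 6 32
f 29 32 10
f 18 32 29
f 6 41 19
f 41 12 40
f 19 40 5
f 41 40 19
f 12 42 39
f 42 11 35
f 39 35 3
f 42 35 39
f 11 37 36
f 37 8 24
f 36 24 7
f 37 24 36
f 8 23 28
f 23 2 25
f 28 25 9
f 23 25 28
f 4 30 16
f 30 10 31
f 16 31 5
f 30 31 16
f 4 16 14
f 16 5 15
f 14 15 3
f 16 15 14
f 4 14 21
f 14 3 20
f 21 20 7
f 14 20 21
f 4 21 26
f 21 7 27
f 26 27 9
f 21 27 26
f 4 26 30
f 26 9 33
f 30 33 10
f 26 33 30
f 5 31 19
f 31 10 32
f 19 32 6
f 31 32 19
f 3 15 39
f 15 5 40
f 39 40 12
f 15 40 39
f 7 20 36
f 20 3 35
f 36 35 11
f 20 35 36
f 9 27 28
f 27 7 24
f 28 24 8
f 27 24 28
f 10 33 29
f 33 9 25
f 29 25 2
f 33 25 29
f 44 43 47
f 44 47 45
f 45 47 48
f 45 48 46
f 47 43 49
f 47 49 48
f 48 49 50
f 48 50 46
f 49 43 51
f 49 51 50
f 50 51 52
f 50 52 46
f 51 43 53
f 51 53 52
f 52 53 54
f 52 54 46
f 53 43 55
f 53 55 54
f 54 55 56
f 54 56 46
f 55 43 57
f 55 57 56
f 56 57 58
f 56 58 46
f 57 43 59
f 57 59 58
f 58 59 60
f 58 60 46
f 59 43 61
f 59 61 60
f 60 61 62
f 60 62 46
f 61 43 63
f 61 63 62
f 62 63 64
f 62 64 46
f 63 43 65
f 63 65 64
f 64 65 66
f 64 66 46
f 65 43 67
f 65 67 66
f 66 67 68
f 66 68 46
f 67 43 69
f 67 69 68
f 68 69 70
f 68 70 46
f 69 43 71
f 69 71 70
f 70 71 72
f 70 72 46
f 71 43 73
f 71 73 72
f 72 73 74
f 72 74 46
f 73 43 44
f 73 44 74
f 74 44 45
f 74 45 46
f 76 75 79
f 76 79 77
f 77 79 80
f 77 80 78
f 79 75 81
f 79 81 80
f 80 81 82
f 80 82 78
f 81 75 83
f 81 83 82
f 82 83 84
f 82 84 78
f 83 75 85
f 83 85 84
f 84 85 86
f 84 86 78
f 85 75 87
f 85 87 86
f 86 87 88
f 86 88 78
f 87 75 89
f 87 89 88
f 88 89 90
f 88 90 78
f 89 75 91
f 89 91 90
f 90 91 92
f 90 92 78
f 91 75 93
f 91 93 92
f 92 93 94
f 92 94 78
f 93 75 95
f 93 95 94
f 94 95 96
f 94 96 78
f 95 75 97
f 95 97 96
f 96 97 98
f 96 98 78
f 97 75 99
f 97 99 98
f 98 99 100
f 98 100 78
f 99 75 76
f 99 76 100
f 100 76 77
f 100 77 78



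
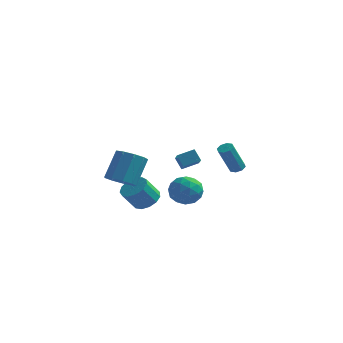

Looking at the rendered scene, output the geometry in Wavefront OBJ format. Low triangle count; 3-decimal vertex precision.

v 4.156 4.344 -2.524
v 4.555 4.011 -2.548
v 4.043 3.264 -0.72
v 3.644 3.596 -0.696
v 4.655 4.357 -2.378
v 4.143 3.61 -0.551
v 4.463 4.695 -2.294
v 3.95 3.948 -0.466
v 4.09 4.827 -2.345
v 3.578 4.08 -0.517
v 3.757 4.676 -2.5
v 3.245 3.929 -0.672
v 3.657 4.33 -2.669
v 3.145 3.583 -0.842
v 3.85 3.992 -2.754
v 3.337 3.245 -0.926
v 4.222 3.86 -2.703
v 3.71 3.113 -0.875
v 2.386 -1.405 0.272
v 3.03 -2.886 1.174
v 3.194 -0.836 0.629
v 3.838 -2.317 1.531
v 2.842 -1.623 -0.411
v 3.486 -3.104 0.491
v 3.65 -1.054 -0.054
v 4.294 -2.535 0.848
v 0.076 -3.888 -0.838
v 0.566 -3.254 -1.349
v 0.833 -2.158 0.266
v 0.344 -2.792 0.778
v -0.065 -3.1 -1.349
v 0.202 -2.004 0.266
v -0.63 -3.314 -1.11
v -0.363 -2.218 0.505
v -0.865 -3.797 -0.743
v -0.597 -2.701 0.872
v -0.659 -4.323 -0.421
v -0.391 -3.227 1.194
v -0.109 -4.645 -0.294
v 0.158 -3.548 1.322
v 0.528 -4.612 -0.421
v 0.795 -3.516 1.195
v 0.953 -4.241 -0.743
v 1.22 -3.145 0.872
v 0.968 -3.705 -1.109
v 1.235 -2.609 0.506
v 4.028 -2.16 -1.811
v 4.536 -2.87 -1.244
v 2.584 -2.99 -1.556
v 3.092 -3.7 -0.989
v 2.975 -2.731 -0.627
v 3.867 -2.219 -0.784
v 3.253 -3.641 -2.016
v 4.145 -3.129 -2.173
v 4.057 -3.786 -1.371
v 3.885 -3.223 -0.512
v 3.235 -2.637 -2.288
v 3.063 -2.074 -1.429
v 4.409 -2.442 -1.549
v 2.711 -3.418 -1.251
v 2.642 -2.848 -1.037
v 2.941 -3.266 -0.704
v 4.015 -2.059 -1.279
v 4.314 -2.477 -0.946
v 3.396 -2.395 -0.583
v 2.806 -3.383 -1.854
v 3.105 -3.801 -1.521
v 4.179 -2.594 -2.096
v 4.478 -3.012 -1.763
v 3.724 -3.465 -2.217
v 4.426 -3.398 -1.291
v 3.577 -3.885 -1.141
v 3.672 -3.851 -1.745
v 4.196 -3.55 -1.837
v 4.324 -3.067 -0.786
v 3.476 -3.555 -0.637
v 3.407 -2.985 -0.423
v 3.931 -2.684 -0.516
v 4.043 -3.605 -0.861
v 3.644 -2.305 -2.163
v 2.796 -2.793 -2.014
v 3.189 -3.176 -2.284
v 3.713 -2.875 -2.377
v 3.543 -1.975 -1.659
v 2.694 -2.462 -1.509
v 2.924 -2.31 -0.963
v 3.448 -2.009 -1.055
v 3.077 -2.255 -1.939
v 0.714 -1.476 -3.161
v 1.168 -2.229 -3.354
v 0.62 -2.857 -2.192
v 0.166 -2.104 -1.999
v 1.472 -1.95 -3.06
v 0.925 -2.578 -1.898
v 1.536 -1.52 -2.798
v 0.988 -2.148 -1.635
v 1.339 -1.077 -2.651
v 0.791 -1.705 -1.489
v 0.943 -0.76 -2.666
v 0.395 -1.388 -1.504
v 0.474 -0.671 -2.839
v -0.073 -1.299 -1.676
v 0.082 -0.837 -3.113
v -0.466 -1.465 -1.951
v -0.11 -1.206 -3.403
v -0.657 -1.834 -2.241
v -0.04 -1.661 -3.616
v -0.588 -2.289 -2.454
v 0.269 -2.057 -3.685
v -0.279 -2.685 -2.523
v 0.719 -2.269 -3.587
v 0.172 -2.897 -2.425
f 2 1 5
f 2 5 3
f 3 5 6
f 3 6 4
f 5 1 7
f 5 7 6
f 6 7 8
f 6 8 4
f 7 1 9
f 7 9 8
f 8 9 10
f 8 10 4
f 9 1 11
f 9 11 10
f 10 11 12
f 10 12 4
f 11 1 13
f 11 13 12
f 12 13 14
f 12 14 4
f 13 1 15
f 13 15 14
f 14 15 16
f 14 16 4
f 15 1 17
f 15 17 16
f 16 17 18
f 16 18 4
f 17 1 2
f 17 2 18
f 18 2 3
f 18 3 4
f 20 22 19
f 23 20 19
f 19 22 21
f 21 23 19
f 20 26 22
f 24 20 23
f 24 26 20
f 22 26 21
f 25 23 21
f 21 26 25
f 25 24 23
f 26 24 25
f 28 27 31
f 28 31 29
f 29 31 32
f 29 32 30
f 31 27 33
f 31 33 32
f 32 33 34
f 32 34 30
f 33 27 35
f 33 35 34
f 34 35 36
f 34 36 30
f 35 27 37
f 35 37 36
f 36 37 38
f 36 38 30
f 37 27 39
f 37 39 38
f 38 39 40
f 38 40 30
f 39 27 41
f 39 41 40
f 40 41 42
f 40 42 30
f 41 27 43
f 41 43 42
f 42 43 44
f 42 44 30
f 43 27 45
f 43 45 44
f 44 45 46
f 44 46 30
f 45 27 28
f 45 28 46
f 46 28 29
f 46 29 30
f 47 84 63
f 84 58 87
f 63 87 52
f 84 87 63
f 47 63 59
f 63 52 64
f 59 64 48
f 63 64 59
f 47 59 68
f 59 48 69
f 68 69 54
f 59 69 68
f 47 68 80
f 68 54 83
f 80 83 57
f 68 83 80
f 47 80 84
f 80 57 88
f 84 88 58
f 80 88 84
f 48 64 75
f 64 52 78
f 75 78 56
f 64 78 75
f 52 87 65
f 87 58 86
f 65 86 51
f 87 86 65
f 58 88 85
f 88 57 81
f 85 81 49
f 88 81 85
f 57 83 82
f 83 54 70
f 82 70 53
f 83 70 82
f 54 69 74
f 69 48 71
f 74 71 55
f 69 71 74
f 50 76 62
f 76 56 77
f 62 77 51
f 76 77 62
f 50 62 60
f 62 51 61
f 60 61 49
f 62 61 60
f 50 60 67
f 60 49 66
f 67 66 53
f 60 66 67
f 50 67 72
f 67 53 73
f 72 73 55
f 67 73 72
f 50 72 76
f 72 55 79
f 76 79 56
f 72 79 76
f 51 77 65
f 77 56 78
f 65 78 52
f 77 78 65
f 49 61 85
f 61 51 86
f 85 86 58
f 61 86 85
f 53 66 82
f 66 49 81
f 82 81 57
f 66 81 82
f 55 73 74
f 73 53 70
f 74 70 54
f 73 70 74
f 56 79 75
f 79 55 71
f 75 71 48
f 79 71 75
f 90 89 93
f 90 93 91
f 91 93 94
f 91 94 92
f 93 89 95
f 93 95 94
f 94 95 96
f 94 96 92
f 95 89 97
f 95 97 96
f 96 97 98
f 96 98 92
f 97 89 99
f 97 99 98
f 98 99 100
f 98 100 92
f 99 89 101
f 99 101 100
f 100 101 102
f 100 102 92
f 101 89 103
f 101 103 102
f 102 103 104
f 102 104 92
f 103 89 105
f 103 105 104
f 104 105 106
f 104 106 92
f 105 89 107
f 105 107 106
f 106 107 108
f 106 108 92
f 107 89 109
f 107 109 108
f 108 109 110
f 108 110 92
f 109 89 111
f 109 111 110
f 110 111 112
f 110 112 92
f 111 89 90
f 111 90 112
f 112 90 91
f 112 91 92



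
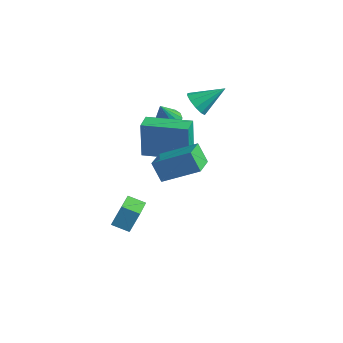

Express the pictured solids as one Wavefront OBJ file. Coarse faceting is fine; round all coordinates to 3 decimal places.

v 0.308 -3.43 -3.686
v 0.444 -2.91 -2.636
v -0.744 -2.161 -4.178
v -0.608 -1.641 -3.128
v 1.028 -2.959 -4.012
v 1.164 -2.439 -2.962
v -0.024 -1.69 -4.504
v 0.112 -1.17 -3.454
v 3.198 -3.509 2.139
v 4.459 -2.404 2.968
v 2.434 -2.376 1.792
v 3.695 -1.271 2.62
v 3.745 -3.429 1.2
v 5.006 -2.324 2.028
v 2.981 -2.296 0.852
v 4.242 -1.191 1.681
v -1.854 1.987 -0.184
v -1.381 2.427 -0.047
v -1.506 1.153 1.304
v -1.665 2.556 0.091
v -2 2.533 0.156
v -2.295 2.363 0.13
v -2.472 2.093 0.02
v -2.484 1.794 -0.145
v -2.326 1.546 -0.32
v -2.042 1.417 -0.459
v -1.707 1.44 -0.524
v -1.412 1.61 -0.498
v -1.235 1.88 -0.388
v -1.224 2.179 -0.223
v 0.382 1.671 2.158
v 0.949 1.681 1.698
v 1.098 2.809 3.062
v 0.648 1.984 1.554
v 0.245 2.168 1.641
v -0.105 2.162 1.925
v -0.269 1.969 2.299
v -0.184 1.661 2.618
v 0.117 1.358 2.761
v 0.52 1.174 2.674
v 0.87 1.18 2.39
v 1.034 1.374 2.017
v 0.843 -2.034 0.678
v 0.713 -1.971 2.563
v 0.308 -1.251 0.615
v 0.178 -1.189 2.5
v 2.622 -0.811 0.76
v 2.492 -0.749 2.645
v 2.087 -0.029 0.697
v 1.957 0.034 2.582
f 2 4 1
f 5 2 1
f 1 4 3
f 3 5 1
f 2 8 4
f 6 2 5
f 6 8 2
f 4 8 3
f 7 5 3
f 3 8 7
f 7 6 5
f 8 6 7
f 10 12 9
f 13 10 9
f 9 12 11
f 11 13 9
f 10 16 12
f 14 10 13
f 14 16 10
f 12 16 11
f 15 13 11
f 11 16 15
f 15 14 13
f 16 14 15
f 18 17 20
f 18 20 19
f 20 17 21
f 20 21 19
f 21 17 22
f 21 22 19
f 22 17 23
f 22 23 19
f 23 17 24
f 23 24 19
f 24 17 25
f 24 25 19
f 25 17 26
f 25 26 19
f 26 17 27
f 26 27 19
f 27 17 28
f 27 28 19
f 28 17 29
f 28 29 19
f 29 17 30
f 29 30 19
f 30 17 18
f 30 18 19
f 32 31 34
f 32 34 33
f 34 31 35
f 34 35 33
f 35 31 36
f 35 36 33
f 36 31 37
f 36 37 33
f 37 31 38
f 37 38 33
f 38 31 39
f 38 39 33
f 39 31 40
f 39 40 33
f 40 31 41
f 40 41 33
f 41 31 42
f 41 42 33
f 42 31 32
f 42 32 33
f 44 46 43
f 47 44 43
f 43 46 45
f 45 47 43
f 44 50 46
f 48 44 47
f 48 50 44
f 46 50 45
f 49 47 45
f 45 50 49
f 49 48 47
f 50 48 49



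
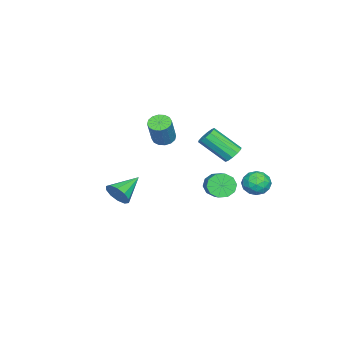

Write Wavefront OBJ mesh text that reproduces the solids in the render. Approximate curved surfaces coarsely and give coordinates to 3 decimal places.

v -0.91 1.833 0.459
v -0.581 1.553 0.103
v -0.461 0.246 1.246
v -0.79 0.527 1.601
v -0.378 1.748 0.305
v -0.259 0.441 1.448
v -0.379 1.976 0.566
v -0.259 0.669 1.708
v -0.582 2.149 0.785
v -0.463 0.842 1.928
v -0.911 2.202 0.88
v -0.791 0.895 2.023
v -1.239 2.114 0.814
v -1.119 0.807 1.957
v -1.441 1.919 0.612
v -1.322 0.612 1.755
v -1.441 1.691 0.352
v -1.321 0.384 1.494
v -1.237 1.518 0.132
v -1.118 0.211 1.275
v -0.909 1.465 0.037
v -0.789 0.158 1.18
v -1.236 -4.175 -3.564
v -0.87 -4.033 -2.913
v -2.584 -3.585 -2.936
v -0.832 -3.653 -3.187
v -0.948 -3.472 -3.605
v -1.174 -3.56 -4.007
v -1.423 -3.882 -4.24
v -1.601 -4.316 -4.215
v -1.64 -4.696 -3.942
v -1.524 -4.877 -3.524
v -1.298 -4.789 -3.121
v -1.048 -4.467 -2.888
v 1.411 1.852 -0.371
v 1.772 1.818 -0.958
v 2.969 2.414 -0.257
v 2.609 2.448 0.331
v 1.576 2.197 -0.945
v 2.774 2.792 -0.244
v 1.317 2.444 -0.713
v 2.515 3.039 -0.012
v 1.095 2.465 -0.35
v 2.292 3.06 0.351
v 0.993 2.252 0.005
v 2.19 2.847 0.706
v 1.051 1.886 0.217
v 2.248 2.482 0.918
v 1.246 1.508 0.204
v 2.444 2.103 0.905
v 1.505 1.261 -0.028
v 2.703 1.856 0.673
v 1.728 1.24 -0.391
v 2.925 1.835 0.31
v 1.83 1.453 -0.746
v 3.027 2.048 -0.045
v -3.74 2.883 -2.745
v -3.09 2.663 -3.111
v -3.93 1.697 -2.369
v -3.28 1.477 -2.735
v -3.236 1.926 -2.101
v -3.119 2.659 -2.334
v -3.901 1.701 -3.146
v -3.784 2.434 -3.379
v -3.19 1.932 -3.359
v -2.779 2.071 -2.713
v -4.241 2.289 -2.767
v -3.83 2.428 -2.121
v -3.398 2.877 -2.961
v -3.622 1.483 -2.519
v -3.596 1.747 -2.146
v -3.214 1.617 -2.361
v -3.415 2.875 -2.504
v -3.033 2.745 -2.72
v -3.119 2.312 -2.126
v -3.987 1.615 -2.76
v -3.605 1.485 -2.976
v -3.806 2.743 -3.119
v -3.424 2.613 -3.334
v -3.901 2.048 -3.354
v -3.075 2.318 -3.322
v -3.186 1.621 -3.101
v -3.552 1.753 -3.343
v -3.483 2.183 -3.479
v -2.833 2.4 -2.943
v -2.945 1.703 -2.721
v -2.919 1.967 -2.349
v -2.85 2.398 -2.486
v -2.892 1.97 -3.088
v -4.075 2.657 -2.759
v -4.187 1.96 -2.537
v -4.17 1.962 -2.994
v -4.101 2.393 -3.131
v -3.834 2.739 -2.379
v -3.945 2.042 -2.158
v -3.537 2.177 -2.001
v -3.468 2.607 -2.137
v -4.128 2.39 -2.392
v -0.576 -1.509 1.199
v -0.159 -1.852 0.986
v 0.573 -1.793 2.329
v 0.156 -1.451 2.541
v -0.069 -1.572 0.925
v 0.663 -1.514 2.267
v -0.114 -1.276 0.937
v 0.618 -1.217 2.279
v -0.284 -1.042 1.019
v 0.449 -0.983 2.361
v -0.531 -0.933 1.149
v 0.201 -0.875 2.491
v -0.791 -0.979 1.293
v -0.059 -0.92 2.635
v -0.993 -1.167 1.411
v -0.261 -1.108 2.754
v -1.083 -1.446 1.473
v -0.351 -1.388 2.815
v -1.038 -1.743 1.461
v -0.306 -1.684 2.803
v -0.869 -1.977 1.379
v -0.136 -1.918 2.721
v -0.621 -2.085 1.249
v 0.111 -2.027 2.591
v -0.361 -2.04 1.105
v 0.371 -1.981 2.447
f 2 1 5
f 2 5 3
f 3 5 6
f 3 6 4
f 5 1 7
f 5 7 6
f 6 7 8
f 6 8 4
f 7 1 9
f 7 9 8
f 8 9 10
f 8 10 4
f 9 1 11
f 9 11 10
f 10 11 12
f 10 12 4
f 11 1 13
f 11 13 12
f 12 13 14
f 12 14 4
f 13 1 15
f 13 15 14
f 14 15 16
f 14 16 4
f 15 1 17
f 15 17 16
f 16 17 18
f 16 18 4
f 17 1 19
f 17 19 18
f 18 19 20
f 18 20 4
f 19 1 21
f 19 21 20
f 20 21 22
f 20 22 4
f 21 1 2
f 21 2 22
f 22 2 3
f 22 3 4
f 24 23 26
f 24 26 25
f 26 23 27
f 26 27 25
f 27 23 28
f 27 28 25
f 28 23 29
f 28 29 25
f 29 23 30
f 29 30 25
f 30 23 31
f 30 31 25
f 31 23 32
f 31 32 25
f 32 23 33
f 32 33 25
f 33 23 34
f 33 34 25
f 34 23 24
f 34 24 25
f 36 35 39
f 36 39 37
f 37 39 40
f 37 40 38
f 39 35 41
f 39 41 40
f 40 41 42
f 40 42 38
f 41 35 43
f 41 43 42
f 42 43 44
f 42 44 38
f 43 35 45
f 43 45 44
f 44 45 46
f 44 46 38
f 45 35 47
f 45 47 46
f 46 47 48
f 46 48 38
f 47 35 49
f 47 49 48
f 48 49 50
f 48 50 38
f 49 35 51
f 49 51 50
f 50 51 52
f 50 52 38
f 51 35 53
f 51 53 52
f 52 53 54
f 52 54 38
f 53 35 55
f 53 55 54
f 54 55 56
f 54 56 38
f 55 35 36
f 55 36 56
f 56 36 37
f 56 37 38
f 57 94 73
f 94 68 97
f 73 97 62
f 94 97 73
f 57 73 69
f 73 62 74
f 69 74 58
f 73 74 69
f 57 69 78
f 69 58 79
f 78 79 64
f 69 79 78
f 57 78 90
f 78 64 93
f 90 93 67
f 78 93 90
f 57 90 94
f 90 67 98
f 94 98 68
f 90 98 94
f 58 74 85
f 74 62 88
f 85 88 66
f 74 88 85
f 62 97 75
f 97 68 96
f 75 96 61
f 97 96 75
f 68 98 95
f 98 67 91
f 95 91 59
f 98 91 95
f 67 93 92
f 93 64 80
f 92 80 63
f 93 80 92
f 64 79 84
f 79 58 81
f 84 81 65
f 79 81 84
f 60 86 72
f 86 66 87
f 72 87 61
f 86 87 72
f 60 72 70
f 72 61 71
f 70 71 59
f 72 71 70
f 60 70 77
f 70 59 76
f 77 76 63
f 70 76 77
f 60 77 82
f 77 63 83
f 82 83 65
f 77 83 82
f 60 82 86
f 82 65 89
f 86 89 66
f 82 89 86
f 61 87 75
f 87 66 88
f 75 88 62
f 87 88 75
f 59 71 95
f 71 61 96
f 95 96 68
f 71 96 95
f 63 76 92
f 76 59 91
f 92 91 67
f 76 91 92
f 65 83 84
f 83 63 80
f 84 80 64
f 83 80 84
f 66 89 85
f 89 65 81
f 85 81 58
f 89 81 85
f 100 99 103
f 100 103 101
f 101 103 104
f 101 104 102
f 103 99 105
f 103 105 104
f 104 105 106
f 104 106 102
f 105 99 107
f 105 107 106
f 106 107 108
f 106 108 102
f 107 99 109
f 107 109 108
f 108 109 110
f 108 110 102
f 109 99 111
f 109 111 110
f 110 111 112
f 110 112 102
f 111 99 113
f 111 113 112
f 112 113 114
f 112 114 102
f 113 99 115
f 113 115 114
f 114 115 116
f 114 116 102
f 115 99 117
f 115 117 116
f 116 117 118
f 116 118 102
f 117 99 119
f 117 119 118
f 118 119 120
f 118 120 102
f 119 99 121
f 119 121 120
f 120 121 122
f 120 122 102
f 121 99 123
f 121 123 122
f 122 123 124
f 122 124 102
f 123 99 100
f 123 100 124
f 124 100 101
f 124 101 102



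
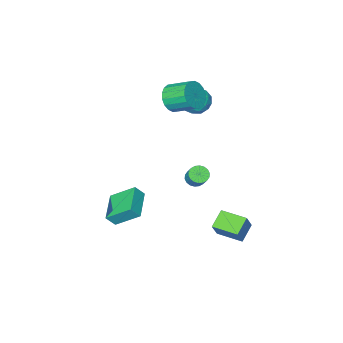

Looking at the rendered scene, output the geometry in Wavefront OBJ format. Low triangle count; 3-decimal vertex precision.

v 3.584 -1.026 -2.425
v 2.6 0.155 -1.275
v 4.829 0.437 -2.862
v 3.844 1.619 -1.712
v 4.096 -1.259 -1.748
v 3.111 -0.077 -0.598
v 5.34 0.205 -2.185
v 4.356 1.386 -1.035
v -1.485 -0.565 -2.163
v -0.953 -0.339 -2.462
v -0.744 0.37 -1.556
v -1.275 0.145 -1.257
v -1.16 -0.16 -2.555
v -0.951 0.549 -1.648
v -1.432 -0.06 -2.57
v -1.222 0.649 -1.663
v -1.713 -0.061 -2.505
v -1.504 0.648 -1.598
v -1.95 -0.161 -2.371
v -1.74 0.548 -1.465
v -2.094 -0.341 -2.197
v -1.885 0.368 -1.291
v -2.118 -0.566 -2.016
v -1.908 0.144 -1.11
v -2.016 -0.79 -1.864
v -1.807 -0.081 -0.958
v -1.809 -0.969 -1.772
v -1.6 -0.26 -0.865
v -1.538 -1.069 -1.757
v -1.328 -0.36 -0.85
v -1.256 -1.068 -1.822
v -1.047 -0.359 -0.915
v -1.02 -0.968 -1.955
v -0.81 -0.259 -1.049
v -0.875 -0.788 -2.129
v -0.666 -0.079 -1.223
v -0.852 -0.564 -2.31
v -0.642 0.146 -1.404
v -3.472 -2.765 2.904
v -2.752 -2.902 2.15
v -4.328 -4.118 2.33
v -3.608 -4.255 1.576
v -3.357 -4.432 2.582
v -2.828 -3.595 2.937
v -4.252 -3.425 1.543
v -3.723 -2.588 1.898
v -3.234 -3.309 1.309
v -2.68 -3.932 1.951
v -4.4 -3.088 2.529
v -3.846 -3.711 3.171
v -3.037 -2.715 2.577
v -4.043 -4.305 1.903
v -3.896 -4.409 2.494
v -3.472 -4.49 2.051
v -3.081 -3.122 3.04
v -2.658 -3.203 2.597
v -3.014 -4.102 2.85
v -4.422 -3.817 1.883
v -3.999 -3.898 1.44
v -3.608 -2.53 2.429
v -3.184 -2.611 1.986
v -4.066 -2.918 1.63
v -2.897 -3.034 1.64
v -3.4 -3.83 1.303
v -3.779 -3.342 1.284
v -3.468 -2.85 1.492
v -2.571 -3.4 2.018
v -3.075 -4.196 1.68
v -2.927 -4.3 2.271
v -2.616 -3.808 2.48
v -2.855 -3.64 1.523
v -4.005 -2.824 2.8
v -4.509 -3.62 2.462
v -4.464 -3.212 2
v -4.153 -2.72 2.209
v -3.68 -3.19 3.177
v -4.183 -3.986 2.84
v -3.612 -4.17 2.988
v -3.301 -3.678 3.196
v -4.225 -3.38 2.957
v -0.572 3.037 -4.435
v -1.585 2.535 -3.754
v -1.34 4.531 -4.476
v -2.353 4.029 -3.795
v 0.053 3.391 -3.245
v -0.96 2.889 -2.564
v -0.715 4.885 -3.286
v -1.728 4.383 -2.605
v -1.83 -3.492 3.196
v -1.426 -3.822 4.096
v -2.146 -2.497 4.904
v -2.55 -2.168 4.004
v -1.096 -3.542 3.932
v -1.816 -2.217 4.739
v -0.912 -3.252 3.621
v -1.631 -1.928 4.429
v -0.909 -3.01 3.227
v -1.629 -1.686 4.034
v -1.089 -2.864 2.826
v -1.808 -1.539 3.634
v -1.415 -2.842 2.499
v -2.135 -1.517 3.306
v -1.824 -2.949 2.31
v -2.544 -1.624 3.117
v -2.234 -3.163 2.296
v -2.954 -1.838 3.104
v -2.564 -3.443 2.461
v -3.284 -2.118 3.268
v -2.749 -3.732 2.771
v -3.468 -2.408 3.579
v -2.751 -3.974 3.166
v -3.471 -2.65 3.973
v -2.572 -4.121 3.566
v -3.291 -2.796 4.374
v -2.245 -4.143 3.894
v -2.965 -2.818 4.701
v -1.836 -4.036 4.083
v -2.556 -2.711 4.89
f 2 4 1
f 5 2 1
f 1 4 3
f 3 5 1
f 2 8 4
f 6 2 5
f 6 8 2
f 4 8 3
f 7 5 3
f 3 8 7
f 7 6 5
f 8 6 7
f 10 9 13
f 10 13 11
f 11 13 14
f 11 14 12
f 13 9 15
f 13 15 14
f 14 15 16
f 14 16 12
f 15 9 17
f 15 17 16
f 16 17 18
f 16 18 12
f 17 9 19
f 17 19 18
f 18 19 20
f 18 20 12
f 19 9 21
f 19 21 20
f 20 21 22
f 20 22 12
f 21 9 23
f 21 23 22
f 22 23 24
f 22 24 12
f 23 9 25
f 23 25 24
f 24 25 26
f 24 26 12
f 25 9 27
f 25 27 26
f 26 27 28
f 26 28 12
f 27 9 29
f 27 29 28
f 28 29 30
f 28 30 12
f 29 9 31
f 29 31 30
f 30 31 32
f 30 32 12
f 31 9 33
f 31 33 32
f 32 33 34
f 32 34 12
f 33 9 35
f 33 35 34
f 34 35 36
f 34 36 12
f 35 9 37
f 35 37 36
f 36 37 38
f 36 38 12
f 37 9 10
f 37 10 38
f 38 10 11
f 38 11 12
f 39 76 55
f 76 50 79
f 55 79 44
f 76 79 55
f 39 55 51
f 55 44 56
f 51 56 40
f 55 56 51
f 39 51 60
f 51 40 61
f 60 61 46
f 51 61 60
f 39 60 72
f 60 46 75
f 72 75 49
f 60 75 72
f 39 72 76
f 72 49 80
f 76 80 50
f 72 80 76
f 40 56 67
f 56 44 70
f 67 70 48
f 56 70 67
f 44 79 57
f 79 50 78
f 57 78 43
f 79 78 57
f 50 80 77
f 80 49 73
f 77 73 41
f 80 73 77
f 49 75 74
f 75 46 62
f 74 62 45
f 75 62 74
f 46 61 66
f 61 40 63
f 66 63 47
f 61 63 66
f 42 68 54
f 68 48 69
f 54 69 43
f 68 69 54
f 42 54 52
f 54 43 53
f 52 53 41
f 54 53 52
f 42 52 59
f 52 41 58
f 59 58 45
f 52 58 59
f 42 59 64
f 59 45 65
f 64 65 47
f 59 65 64
f 42 64 68
f 64 47 71
f 68 71 48
f 64 71 68
f 43 69 57
f 69 48 70
f 57 70 44
f 69 70 57
f 41 53 77
f 53 43 78
f 77 78 50
f 53 78 77
f 45 58 74
f 58 41 73
f 74 73 49
f 58 73 74
f 47 65 66
f 65 45 62
f 66 62 46
f 65 62 66
f 48 71 67
f 71 47 63
f 67 63 40
f 71 63 67
f 82 84 81
f 85 82 81
f 81 84 83
f 83 85 81
f 82 88 84
f 86 82 85
f 86 88 82
f 84 88 83
f 87 85 83
f 83 88 87
f 87 86 85
f 88 86 87
f 90 89 93
f 90 93 91
f 91 93 94
f 91 94 92
f 93 89 95
f 93 95 94
f 94 95 96
f 94 96 92
f 95 89 97
f 95 97 96
f 96 97 98
f 96 98 92
f 97 89 99
f 97 99 98
f 98 99 100
f 98 100 92
f 99 89 101
f 99 101 100
f 100 101 102
f 100 102 92
f 101 89 103
f 101 103 102
f 102 103 104
f 102 104 92
f 103 89 105
f 103 105 104
f 104 105 106
f 104 106 92
f 105 89 107
f 105 107 106
f 106 107 108
f 106 108 92
f 107 89 109
f 107 109 108
f 108 109 110
f 108 110 92
f 109 89 111
f 109 111 110
f 110 111 112
f 110 112 92
f 111 89 113
f 111 113 112
f 112 113 114
f 112 114 92
f 113 89 115
f 113 115 114
f 114 115 116
f 114 116 92
f 115 89 117
f 115 117 116
f 116 117 118
f 116 118 92
f 117 89 90
f 117 90 118
f 118 90 91
f 118 91 92



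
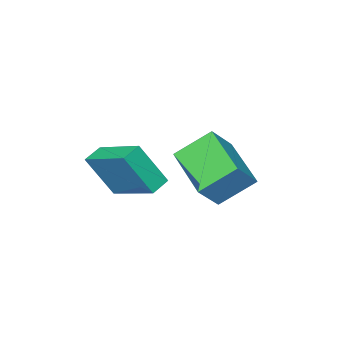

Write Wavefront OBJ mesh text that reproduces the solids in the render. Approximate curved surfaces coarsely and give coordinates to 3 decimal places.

v 0.783 -0.654 -2.88
v -0.282 0.054 -1.885
v 1.442 1.315 -3.576
v 0.378 2.023 -2.58
v 1.702 -0.623 -1.92
v 0.638 0.085 -0.924
v 2.362 1.346 -2.615
v 1.297 2.054 -1.62
v 1.819 -2.827 -4.131
v 2.488 -3.52 -2.517
v 1.766 -0.814 -3.244
v 2.435 -1.508 -1.63
v 2.585 -2.692 -4.39
v 3.254 -3.386 -2.776
v 2.532 -0.68 -3.503
v 3.201 -1.373 -1.889
f 2 4 1
f 5 2 1
f 1 4 3
f 3 5 1
f 2 8 4
f 6 2 5
f 6 8 2
f 4 8 3
f 7 5 3
f 3 8 7
f 7 6 5
f 8 6 7
f 10 12 9
f 13 10 9
f 9 12 11
f 11 13 9
f 10 16 12
f 14 10 13
f 14 16 10
f 12 16 11
f 15 13 11
f 11 16 15
f 15 14 13
f 16 14 15



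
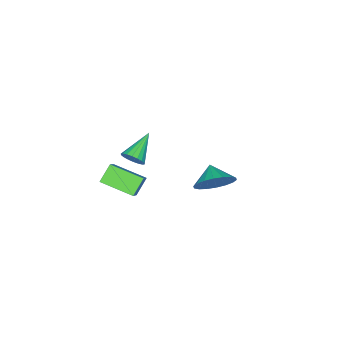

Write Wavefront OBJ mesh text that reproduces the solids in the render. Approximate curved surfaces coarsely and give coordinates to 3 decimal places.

v 2.753 -2.231 -2.567
v 3.977 -1.55 -1.327
v 2.353 -0.538 -3.101
v 3.577 0.143 -1.862
v 3.563 -2.283 -3.338
v 4.787 -1.602 -2.099
v 3.163 -0.59 -3.873
v 4.387 0.091 -2.633
v 0.965 -2.361 -3.539
v 1.291 -2.164 -2.976
v -0.605 -2.439 -2.601
v 1.205 -1.902 -3.099
v 1.071 -1.73 -3.309
v 0.916 -1.683 -3.565
v 0.77 -1.771 -3.816
v 0.663 -1.976 -4.011
v 0.616 -2.256 -4.114
v 0.638 -2.558 -4.102
v 0.724 -2.821 -3.979
v 0.858 -2.992 -3.769
v 1.014 -3.039 -3.513
v 1.159 -2.951 -3.263
v 1.266 -2.747 -3.067
v 1.313 -2.466 -2.965
v 3.684 4.308 -0.009
v 4.223 4.556 0.858
v 3.076 3.612 0.569
v 3.873 4.865 0.861
v 3.485 5.064 0.692
v 3.137 5.113 0.385
v 2.897 5.003 -0.001
v 2.814 4.755 -0.388
v 2.902 4.419 -0.7
v 3.146 4.06 -0.875
v 3.496 3.751 -0.879
v 3.884 3.552 -0.71
v 4.232 3.503 -0.402
v 4.472 3.613 -0.016
v 4.555 3.861 0.371
v 4.467 4.197 0.683
f 2 4 1
f 5 2 1
f 1 4 3
f 3 5 1
f 2 8 4
f 6 2 5
f 6 8 2
f 4 8 3
f 7 5 3
f 3 8 7
f 7 6 5
f 8 6 7
f 10 9 12
f 10 12 11
f 12 9 13
f 12 13 11
f 13 9 14
f 13 14 11
f 14 9 15
f 14 15 11
f 15 9 16
f 15 16 11
f 16 9 17
f 16 17 11
f 17 9 18
f 17 18 11
f 18 9 19
f 18 19 11
f 19 9 20
f 19 20 11
f 20 9 21
f 20 21 11
f 21 9 22
f 21 22 11
f 22 9 23
f 22 23 11
f 23 9 24
f 23 24 11
f 24 9 10
f 24 10 11
f 26 25 28
f 26 28 27
f 28 25 29
f 28 29 27
f 29 25 30
f 29 30 27
f 30 25 31
f 30 31 27
f 31 25 32
f 31 32 27
f 32 25 33
f 32 33 27
f 33 25 34
f 33 34 27
f 34 25 35
f 34 35 27
f 35 25 36
f 35 36 27
f 36 25 37
f 36 37 27
f 37 25 38
f 37 38 27
f 38 25 39
f 38 39 27
f 39 25 40
f 39 40 27
f 40 25 26
f 40 26 27



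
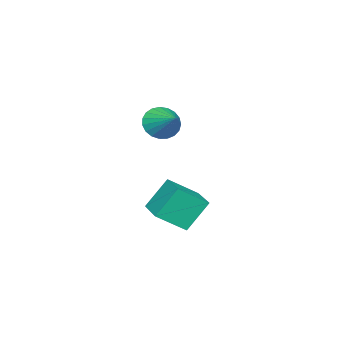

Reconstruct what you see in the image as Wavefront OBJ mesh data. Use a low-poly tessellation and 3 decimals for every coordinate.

v -2.108 1.646 -5.449
v -0.991 0.468 -4.316
v -3.124 2.35 -3.715
v -2.008 1.172 -2.582
v -0.652 3.228 -5.238
v 0.464 2.05 -4.105
v -1.669 3.932 -3.504
v -0.552 2.754 -2.371
v -0.283 1.962 2.126
v 0.256 2.179 1.251
v 0.563 3.358 2.994
v -0.1 2.426 1.202
v -0.489 2.592 1.312
v -0.841 2.65 1.563
v -1.098 2.588 1.911
v -1.213 2.419 2.296
v -1.167 2.17 2.652
v -0.969 1.885 2.917
v -0.652 1.613 3.045
v -0.271 1.402 3.014
v 0.107 1.287 2.829
v 0.419 1.289 2.523
v 0.609 1.407 2.148
v 0.644 1.621 1.769
v 0.52 1.894 1.452
f 2 4 1
f 5 2 1
f 1 4 3
f 3 5 1
f 2 8 4
f 6 2 5
f 6 8 2
f 4 8 3
f 7 5 3
f 3 8 7
f 7 6 5
f 8 6 7
f 10 9 12
f 10 12 11
f 12 9 13
f 12 13 11
f 13 9 14
f 13 14 11
f 14 9 15
f 14 15 11
f 15 9 16
f 15 16 11
f 16 9 17
f 16 17 11
f 17 9 18
f 17 18 11
f 18 9 19
f 18 19 11
f 19 9 20
f 19 20 11
f 20 9 21
f 20 21 11
f 21 9 22
f 21 22 11
f 22 9 23
f 22 23 11
f 23 9 24
f 23 24 11
f 24 9 25
f 24 25 11
f 25 9 10
f 25 10 11



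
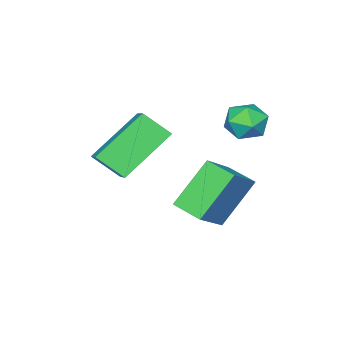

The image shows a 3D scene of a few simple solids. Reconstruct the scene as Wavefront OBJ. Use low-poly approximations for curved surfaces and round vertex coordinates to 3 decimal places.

v -1.338 -0.11 2.745
v -0.803 -0.463 2.72
v -1.717 -0.737 3.48
v -1.182 -1.09 3.455
v -1.163 -0.495 3.693
v -0.928 -0.107 3.238
v -1.592 -1.093 2.962
v -1.357 -0.705 2.507
v -0.96 -1.071 2.854
v -0.695 -0.701 3.306
v -1.825 -0.499 2.894
v -1.56 -0.129 3.346
v -1.591 -1.427 0.918
v -0.499 -1.217 1.77
v -1.614 -0.547 0.732
v -0.523 -0.337 1.583
v -0.577 -1.663 -0.323
v 0.514 -1.453 0.528
v -0.601 -0.783 -0.51
v 0.491 -0.573 0.342
v 0.089 -3.051 3.02
v 0.628 -2.36 3.521
v -0.233 -2.362 2.417
v 0.307 -1.671 2.918
v 1.473 -3.349 1.942
v 2.013 -2.658 2.443
v 1.152 -2.66 1.339
v 1.691 -1.969 1.84
f 1 12 6
f 1 6 2
f 1 2 8
f 1 8 11
f 1 11 12
f 2 6 10
f 6 12 5
f 12 11 3
f 11 8 7
f 8 2 9
f 4 10 5
f 4 5 3
f 4 3 7
f 4 7 9
f 4 9 10
f 5 10 6
f 3 5 12
f 7 3 11
f 9 7 8
f 10 9 2
f 14 16 13
f 17 14 13
f 13 16 15
f 15 17 13
f 14 20 16
f 18 14 17
f 18 20 14
f 16 20 15
f 19 17 15
f 15 20 19
f 19 18 17
f 20 18 19
f 22 24 21
f 25 22 21
f 21 24 23
f 23 25 21
f 22 28 24
f 26 22 25
f 26 28 22
f 24 28 23
f 27 25 23
f 23 28 27
f 27 26 25
f 28 26 27

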